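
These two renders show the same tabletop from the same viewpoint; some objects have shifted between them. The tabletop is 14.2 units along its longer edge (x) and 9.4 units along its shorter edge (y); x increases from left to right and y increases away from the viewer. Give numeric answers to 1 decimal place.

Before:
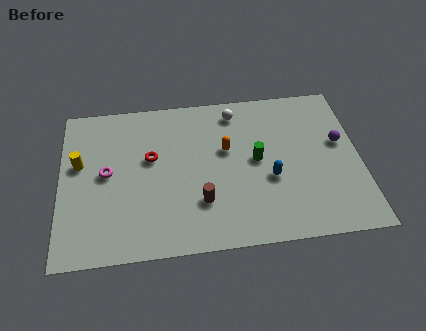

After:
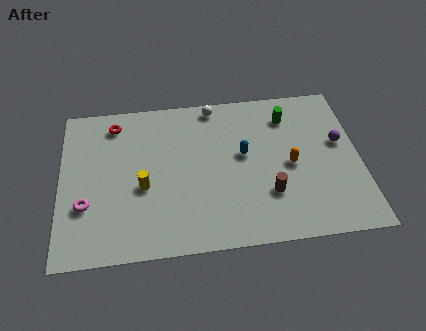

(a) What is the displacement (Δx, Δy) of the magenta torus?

(-1.0, -1.8)

The magenta torus was at about (2.2, 4.9) and moved to about (1.2, 3.1).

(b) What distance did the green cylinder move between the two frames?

3.0

The green cylinder moved from about (9.3, 4.9) to (10.9, 7.4), a distance of √(1.6² + 2.5²) ≈ 3.0.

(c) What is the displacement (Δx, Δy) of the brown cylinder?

(3.2, 0.1)

From the two frames, the brown cylinder sits at roughly (6.6, 2.7) before and (9.8, 2.8) after.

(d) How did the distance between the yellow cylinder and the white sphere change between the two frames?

-2.1

They were about 7.9 units apart before and 5.8 after — 2.1 units closer together.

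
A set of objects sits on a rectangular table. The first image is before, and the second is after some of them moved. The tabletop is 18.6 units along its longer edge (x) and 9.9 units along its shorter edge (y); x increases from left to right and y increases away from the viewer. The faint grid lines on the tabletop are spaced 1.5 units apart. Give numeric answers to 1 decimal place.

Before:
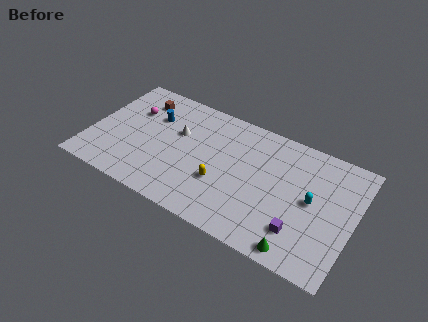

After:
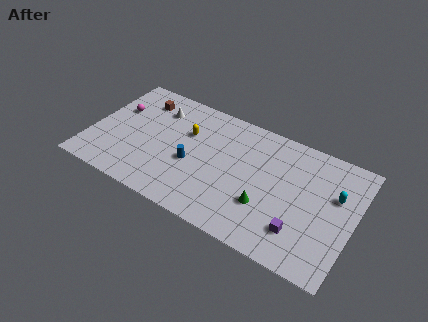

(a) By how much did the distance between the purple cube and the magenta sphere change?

+1.0

They were about 13.3 units apart before and 14.3 after — 1.0 units further apart.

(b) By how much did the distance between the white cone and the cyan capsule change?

+3.2

They were about 9.8 units apart before and 13.0 after — 3.2 units further apart.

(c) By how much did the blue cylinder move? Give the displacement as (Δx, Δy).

(3.2, -2.7)

From the two frames, the blue cylinder sits at roughly (4.1, 6.8) before and (7.3, 4.1) after.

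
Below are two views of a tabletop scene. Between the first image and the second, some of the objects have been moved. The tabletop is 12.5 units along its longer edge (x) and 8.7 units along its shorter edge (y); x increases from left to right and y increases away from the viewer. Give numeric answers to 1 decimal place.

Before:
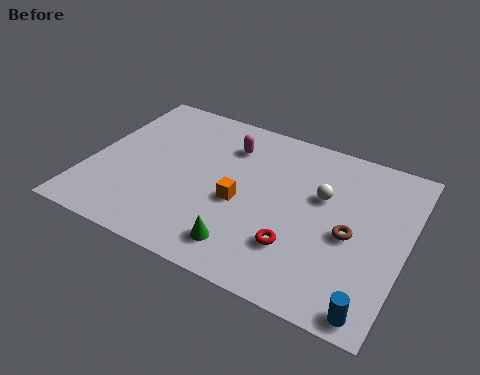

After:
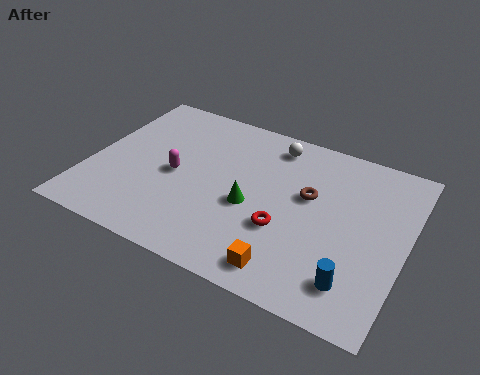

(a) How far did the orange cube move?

3.3

The orange cube moved from about (6.1, 3.7) to (8.3, 1.2), a distance of √(2.2² + 2.5²) ≈ 3.3.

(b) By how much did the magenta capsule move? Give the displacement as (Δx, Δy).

(-1.8, -2.5)

From the two frames, the magenta capsule sits at roughly (5.2, 6.6) before and (3.4, 4.1) after.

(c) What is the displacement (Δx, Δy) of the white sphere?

(-2.2, 2.0)

From the two frames, the white sphere sits at roughly (9.1, 5.4) before and (6.9, 7.4) after.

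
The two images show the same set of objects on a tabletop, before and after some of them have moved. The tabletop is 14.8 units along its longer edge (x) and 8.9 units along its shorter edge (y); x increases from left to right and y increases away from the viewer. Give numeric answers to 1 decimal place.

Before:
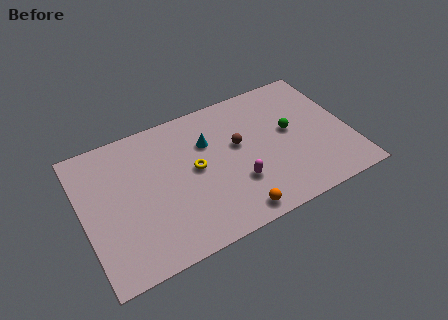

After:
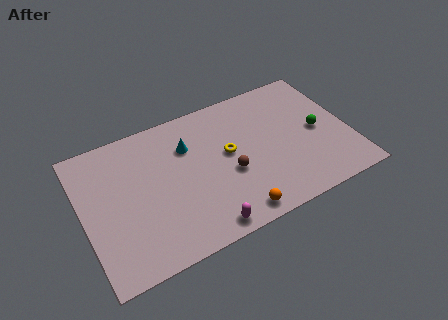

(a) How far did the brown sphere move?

1.7

The brown sphere was near (8.7, 5.2) before and (8.0, 3.6) after, so it travelled √(0.7² + 1.6²) ≈ 1.7 units.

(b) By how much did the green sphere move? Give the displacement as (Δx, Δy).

(1.5, -0.6)

From the two frames, the green sphere sits at roughly (11.6, 4.9) before and (13.1, 4.3) after.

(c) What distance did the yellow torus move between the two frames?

1.9

The yellow torus was near (6.2, 4.7) before and (8.1, 4.9) after, so it travelled √(1.9² + 0.2²) ≈ 1.9 units.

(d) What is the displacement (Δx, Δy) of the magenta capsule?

(-2.1, -1.9)

The magenta capsule was at about (8.3, 2.8) and moved to about (6.2, 0.9).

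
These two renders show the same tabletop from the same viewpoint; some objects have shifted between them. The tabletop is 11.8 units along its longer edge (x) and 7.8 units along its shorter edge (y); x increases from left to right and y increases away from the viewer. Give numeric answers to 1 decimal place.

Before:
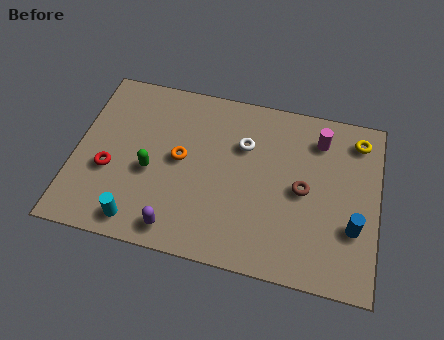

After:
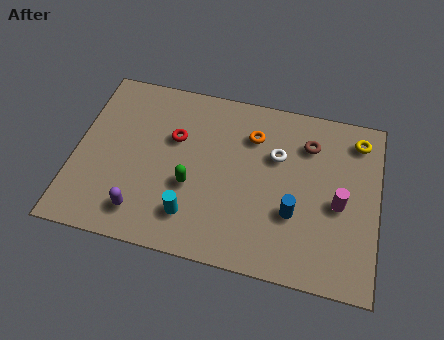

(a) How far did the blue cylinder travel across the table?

2.3

From (10.9, 2.6) to (8.6, 2.7), the blue cylinder covered √(2.3² + 0.1²) ≈ 2.3 units.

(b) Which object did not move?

the yellow torus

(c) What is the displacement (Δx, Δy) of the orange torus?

(2.7, 1.7)

From the two frames, the orange torus sits at roughly (4.1, 4.1) before and (6.8, 5.8) after.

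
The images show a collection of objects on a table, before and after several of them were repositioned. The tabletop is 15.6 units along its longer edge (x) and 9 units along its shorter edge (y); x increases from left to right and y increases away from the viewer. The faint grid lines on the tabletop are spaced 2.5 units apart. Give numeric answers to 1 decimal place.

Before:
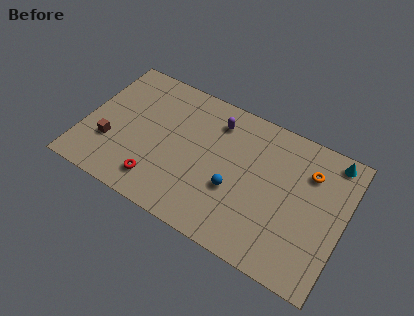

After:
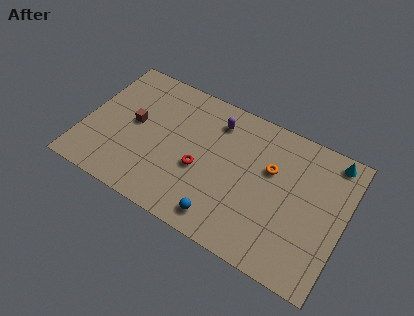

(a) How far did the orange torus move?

2.4

From (13.3, 6.6) to (11.1, 5.7), the orange torus covered √(2.2² + 0.9²) ≈ 2.4 units.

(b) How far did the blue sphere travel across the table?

2.1

The blue sphere was near (9.2, 3.4) before and (8.8, 1.3) after, so it travelled √(0.4² + 2.1²) ≈ 2.1 units.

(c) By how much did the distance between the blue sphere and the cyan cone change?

+1.8

Before: roughly 7.0 units apart; after: 8.8. That's 1.8 units further apart.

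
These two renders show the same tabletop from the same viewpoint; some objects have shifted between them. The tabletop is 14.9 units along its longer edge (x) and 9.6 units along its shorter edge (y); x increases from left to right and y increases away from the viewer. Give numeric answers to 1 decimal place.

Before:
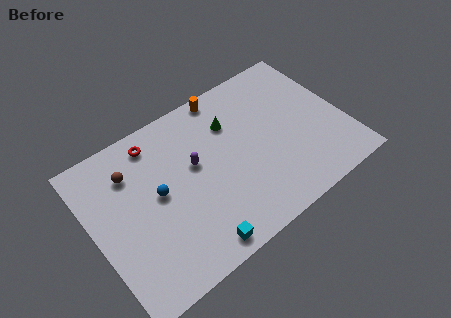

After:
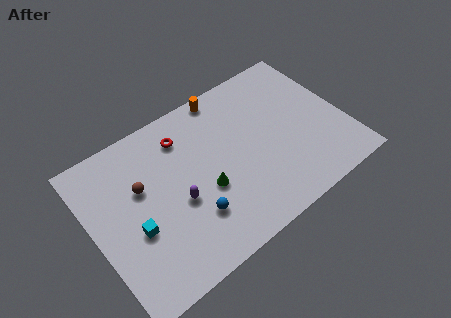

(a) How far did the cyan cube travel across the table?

4.1

The cyan cube was near (5.2, 1.0) before and (2.2, 3.8) after, so it travelled √(3.0² + 2.8²) ≈ 4.1 units.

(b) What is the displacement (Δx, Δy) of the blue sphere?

(1.6, -2.4)

From the two frames, the blue sphere sits at roughly (3.8, 5.1) before and (5.4, 2.7) after.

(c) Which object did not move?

the orange cylinder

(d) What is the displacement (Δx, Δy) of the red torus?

(1.6, -0.6)

The red torus was at about (4.2, 8.2) and moved to about (5.8, 7.6).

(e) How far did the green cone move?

3.8

From (8.6, 6.9) to (6.4, 3.8), the green cone covered √(2.2² + 3.1²) ≈ 3.8 units.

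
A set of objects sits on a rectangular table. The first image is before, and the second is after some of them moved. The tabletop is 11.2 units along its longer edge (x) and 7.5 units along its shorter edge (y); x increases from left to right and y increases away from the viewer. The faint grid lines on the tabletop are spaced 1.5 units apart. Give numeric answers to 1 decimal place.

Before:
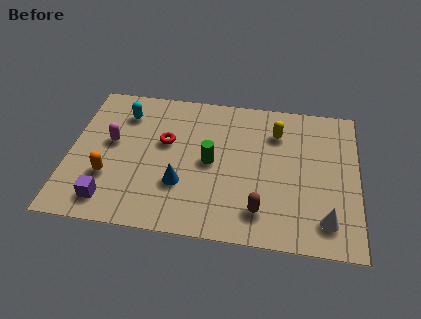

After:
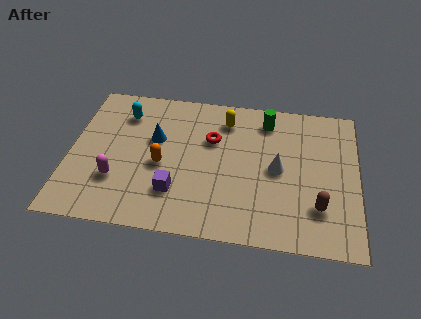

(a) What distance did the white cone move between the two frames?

3.0

The white cone was near (10.0, 1.4) before and (8.1, 3.7) after, so it travelled √(1.9² + 2.3²) ≈ 3.0 units.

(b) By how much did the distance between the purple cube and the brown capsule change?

-0.3

Before: roughly 5.8 units apart; after: 5.5. That's 0.3 units closer together.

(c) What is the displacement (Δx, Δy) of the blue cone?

(-1.1, 2.2)

The blue cone started near (4.4, 2.4) and ended near (3.3, 4.6).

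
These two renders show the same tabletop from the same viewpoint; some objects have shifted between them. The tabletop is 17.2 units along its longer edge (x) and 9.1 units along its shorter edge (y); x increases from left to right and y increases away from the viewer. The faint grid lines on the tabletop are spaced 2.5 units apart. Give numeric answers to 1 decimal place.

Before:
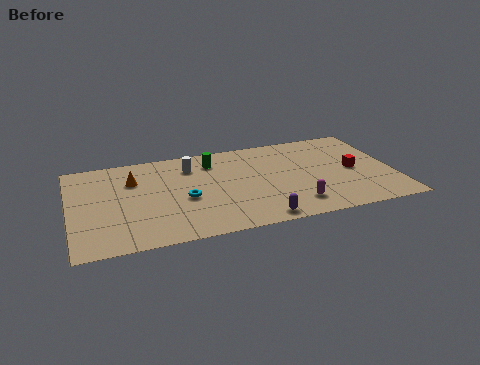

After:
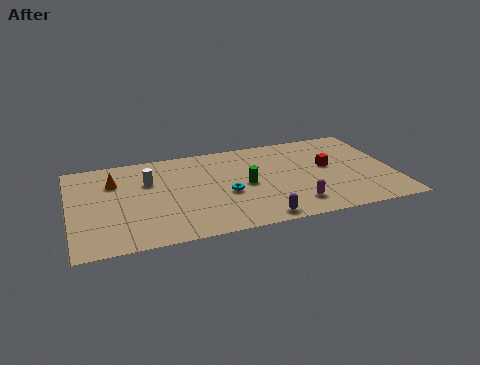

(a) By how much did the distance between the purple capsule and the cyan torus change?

-1.5

They were about 4.8 units apart before and 3.3 after — 1.5 units closer together.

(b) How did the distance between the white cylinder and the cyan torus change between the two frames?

+1.5

They were about 3.1 units apart before and 4.6 after — 1.5 units further apart.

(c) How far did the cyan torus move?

2.2

From (6.0, 3.9) to (8.2, 3.8), the cyan torus covered √(2.2² + 0.1²) ≈ 2.2 units.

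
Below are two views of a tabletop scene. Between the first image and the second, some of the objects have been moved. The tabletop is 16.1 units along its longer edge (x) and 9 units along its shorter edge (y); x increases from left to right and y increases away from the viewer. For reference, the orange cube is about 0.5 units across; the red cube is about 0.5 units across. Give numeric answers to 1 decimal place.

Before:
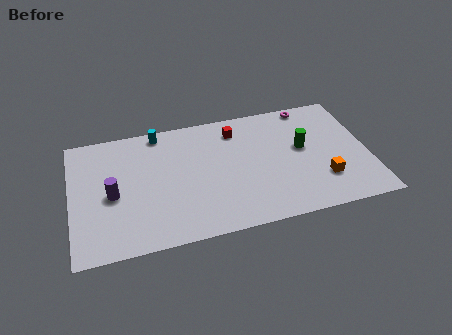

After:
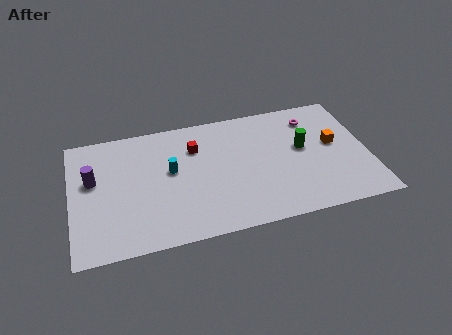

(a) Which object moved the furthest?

the cyan cylinder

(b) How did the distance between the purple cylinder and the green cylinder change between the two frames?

+1.0

Before: roughly 10.4 units apart; after: 11.4. That's 1.0 units further apart.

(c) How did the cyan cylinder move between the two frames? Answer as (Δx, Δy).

(0.5, -3.0)

The cyan cylinder started near (4.9, 8.1) and ended near (5.4, 5.1).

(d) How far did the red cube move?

2.4

The red cube was near (9.1, 7.3) before and (6.8, 6.5) after, so it travelled √(2.3² + 0.8²) ≈ 2.4 units.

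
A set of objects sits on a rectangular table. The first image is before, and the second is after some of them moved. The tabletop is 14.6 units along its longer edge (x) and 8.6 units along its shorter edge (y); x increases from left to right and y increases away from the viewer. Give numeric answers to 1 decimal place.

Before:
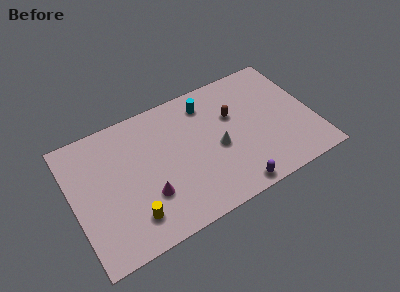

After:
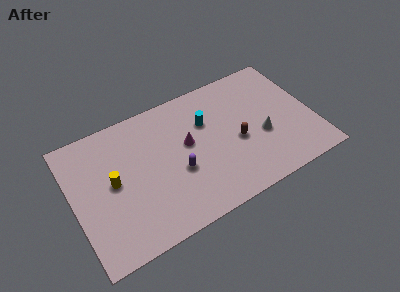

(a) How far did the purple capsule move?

4.0

The purple capsule moved from about (9.2, 0.8) to (6.2, 3.4), a distance of √(3.0² + 2.6²) ≈ 4.0.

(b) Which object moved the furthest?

the purple capsule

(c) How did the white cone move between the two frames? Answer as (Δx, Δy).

(2.7, -0.4)

The white cone started near (8.7, 3.8) and ended near (11.4, 3.4).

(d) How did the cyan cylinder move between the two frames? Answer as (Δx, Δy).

(-0.2, -1.2)

From the two frames, the cyan cylinder sits at roughly (8.5, 7.0) before and (8.3, 5.8) after.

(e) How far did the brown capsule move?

1.8

The brown capsule moved from about (9.9, 5.5) to (9.9, 3.7), a distance of √(0.0² + 1.8²) ≈ 1.8.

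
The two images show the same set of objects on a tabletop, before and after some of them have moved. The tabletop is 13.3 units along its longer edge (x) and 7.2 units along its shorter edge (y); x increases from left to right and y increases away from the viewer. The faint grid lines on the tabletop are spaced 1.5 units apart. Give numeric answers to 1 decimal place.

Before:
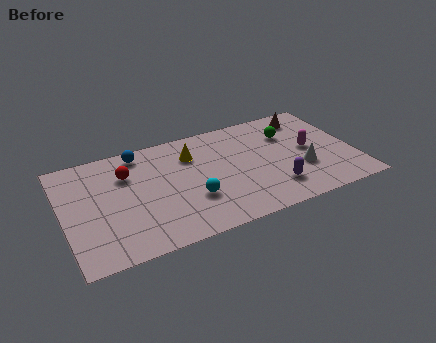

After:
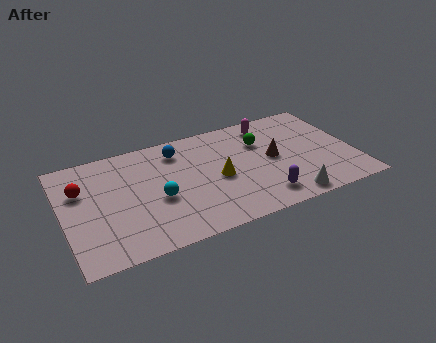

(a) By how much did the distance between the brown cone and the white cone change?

-0.7

They were about 3.6 units apart before and 2.9 after — 0.7 units closer together.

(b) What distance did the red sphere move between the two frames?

2.1

From (3.0, 5.1) to (0.9, 4.8), the red sphere covered √(2.1² + 0.3²) ≈ 2.1 units.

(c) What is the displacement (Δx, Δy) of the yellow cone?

(1.0, -2.0)

The yellow cone was at about (6.0, 5.3) and moved to about (7.0, 3.3).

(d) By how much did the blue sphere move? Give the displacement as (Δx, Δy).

(1.7, -0.5)

The blue sphere was at about (3.7, 6.3) and moved to about (5.4, 5.8).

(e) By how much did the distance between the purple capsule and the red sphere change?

+1.4

Before: roughly 7.2 units apart; after: 8.6. That's 1.4 units further apart.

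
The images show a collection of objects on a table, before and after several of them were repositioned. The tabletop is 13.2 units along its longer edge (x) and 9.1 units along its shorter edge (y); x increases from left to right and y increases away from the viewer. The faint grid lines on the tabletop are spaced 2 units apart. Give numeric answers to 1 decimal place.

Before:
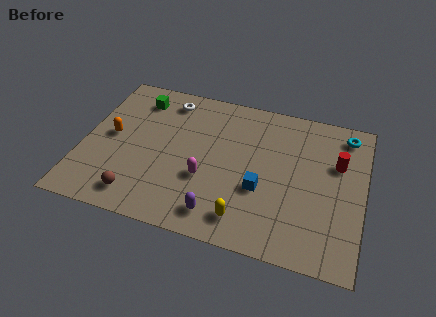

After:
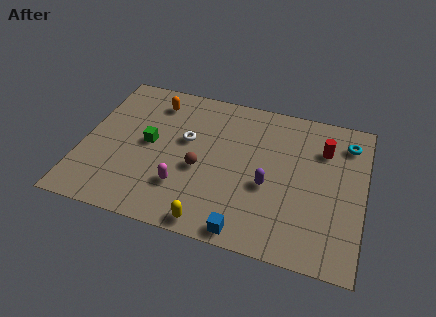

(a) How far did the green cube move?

2.8

The green cube was near (2.3, 7.4) before and (3.1, 4.7) after, so it travelled √(0.8² + 2.7²) ≈ 2.8 units.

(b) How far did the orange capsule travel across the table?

3.2

The orange capsule moved from about (1.3, 4.7) to (3.1, 7.4), a distance of √(1.8² + 2.7²) ≈ 3.2.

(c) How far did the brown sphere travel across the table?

3.6

From (2.9, 1.4) to (5.6, 3.8), the brown sphere covered √(2.7² + 2.4²) ≈ 3.6 units.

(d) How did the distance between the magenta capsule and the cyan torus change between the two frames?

+1.1

They were about 7.7 units apart before and 8.8 after — 1.1 units further apart.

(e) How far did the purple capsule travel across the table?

3.1

The purple capsule moved from about (6.7, 1.4) to (8.8, 3.7), a distance of √(2.1² + 2.3²) ≈ 3.1.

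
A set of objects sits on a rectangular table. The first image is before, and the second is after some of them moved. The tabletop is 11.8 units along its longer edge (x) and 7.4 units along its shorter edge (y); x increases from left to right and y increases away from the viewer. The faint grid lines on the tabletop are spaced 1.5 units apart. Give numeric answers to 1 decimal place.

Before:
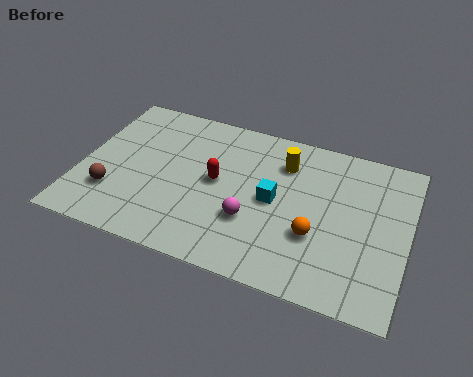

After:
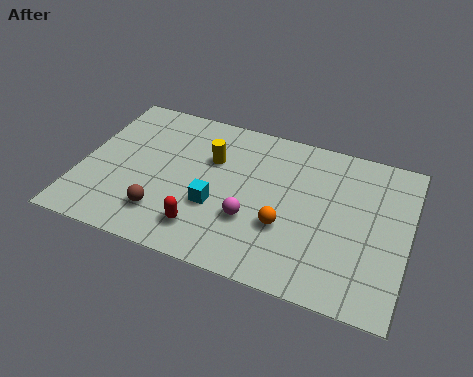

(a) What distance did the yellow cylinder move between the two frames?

2.7

From (7.2, 5.6) to (4.6, 4.9), the yellow cylinder covered √(2.6² + 0.7²) ≈ 2.7 units.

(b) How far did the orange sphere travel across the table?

1.1

The orange sphere moved from about (8.6, 2.6) to (7.5, 2.6), a distance of √(1.1² + 0.0²) ≈ 1.1.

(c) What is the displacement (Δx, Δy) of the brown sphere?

(1.9, -0.4)

The brown sphere started near (1.3, 2.1) and ended near (3.2, 1.7).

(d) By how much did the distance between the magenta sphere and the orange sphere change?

-1.1

Before: roughly 2.3 units apart; after: 1.2. That's 1.1 units closer together.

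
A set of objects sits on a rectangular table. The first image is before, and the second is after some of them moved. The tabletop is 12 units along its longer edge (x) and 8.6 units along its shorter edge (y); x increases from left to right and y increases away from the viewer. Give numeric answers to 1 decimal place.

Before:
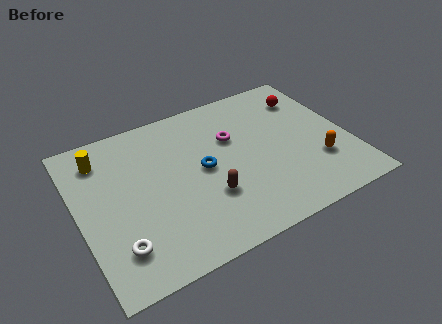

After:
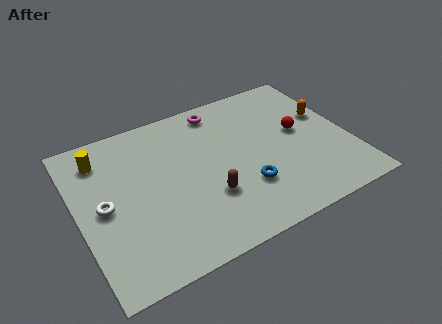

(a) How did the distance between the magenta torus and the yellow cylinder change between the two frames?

-0.4

The distance was about 5.8 in the first image and 5.4 in the second, so they moved 0.4 units closer together.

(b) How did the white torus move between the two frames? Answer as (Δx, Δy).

(-0.3, 2.3)

The white torus started near (1.4, 1.9) and ended near (1.1, 4.2).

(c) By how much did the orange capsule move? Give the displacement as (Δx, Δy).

(0.8, 2.6)

The orange capsule was at about (10.4, 2.6) and moved to about (11.2, 5.2).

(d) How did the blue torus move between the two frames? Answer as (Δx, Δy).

(1.6, -1.8)

From the two frames, the blue torus sits at roughly (5.5, 4.4) before and (7.1, 2.6) after.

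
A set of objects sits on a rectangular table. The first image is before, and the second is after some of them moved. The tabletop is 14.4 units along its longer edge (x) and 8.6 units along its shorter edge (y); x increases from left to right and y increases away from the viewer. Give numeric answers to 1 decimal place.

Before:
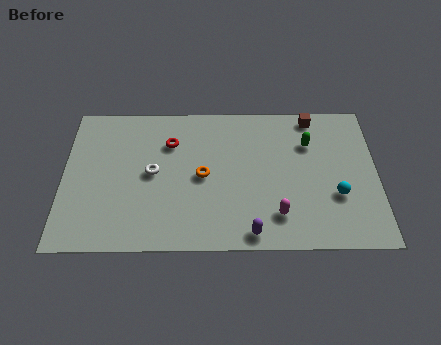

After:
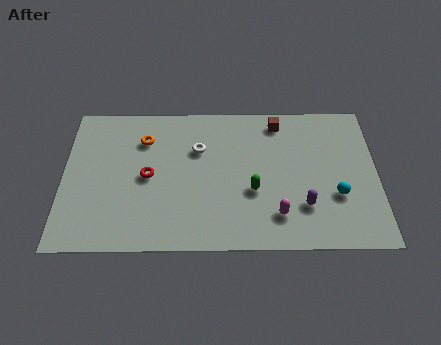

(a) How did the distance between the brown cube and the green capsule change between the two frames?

+2.7

Before: roughly 1.6 units apart; after: 4.3. That's 2.7 units further apart.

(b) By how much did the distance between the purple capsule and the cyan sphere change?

-2.8

The distance was about 4.4 in the first image and 1.6 in the second, so they moved 2.8 units closer together.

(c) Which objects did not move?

the cyan sphere and the magenta capsule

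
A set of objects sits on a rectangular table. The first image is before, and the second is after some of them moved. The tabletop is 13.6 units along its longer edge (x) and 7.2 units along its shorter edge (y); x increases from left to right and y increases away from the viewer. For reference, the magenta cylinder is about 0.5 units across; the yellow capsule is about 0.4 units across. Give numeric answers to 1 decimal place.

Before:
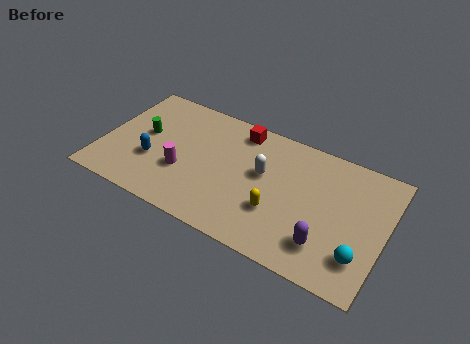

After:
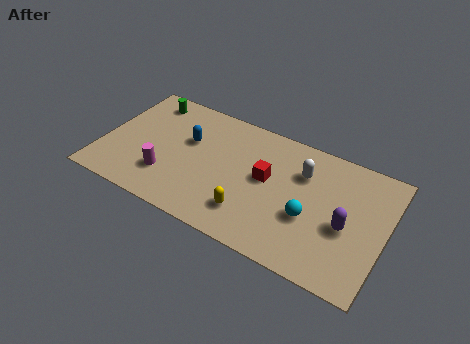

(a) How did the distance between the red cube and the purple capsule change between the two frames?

-2.5

They were about 6.5 units apart before and 4.0 after — 2.5 units closer together.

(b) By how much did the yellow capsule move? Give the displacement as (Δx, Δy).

(-1.2, -0.7)

From the two frames, the yellow capsule sits at roughly (8.6, 2.4) before and (7.4, 1.7) after.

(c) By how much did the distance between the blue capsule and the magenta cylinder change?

+1.1

They were about 1.5 units apart before and 2.6 after — 1.1 units further apart.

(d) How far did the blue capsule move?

2.4

From (2.5, 2.6) to (4.0, 4.5), the blue capsule covered √(1.5² + 1.9²) ≈ 2.4 units.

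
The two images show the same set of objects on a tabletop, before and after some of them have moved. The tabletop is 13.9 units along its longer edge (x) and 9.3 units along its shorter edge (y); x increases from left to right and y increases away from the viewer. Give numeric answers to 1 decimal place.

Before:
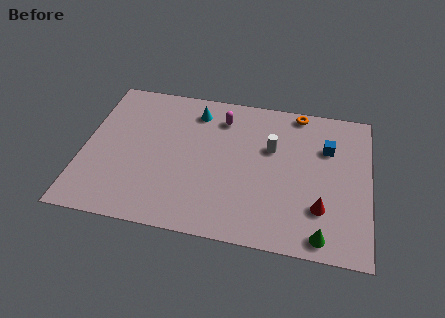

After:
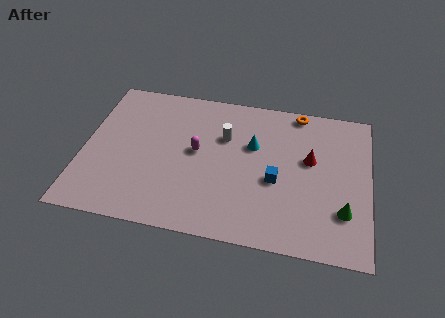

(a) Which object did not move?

the orange torus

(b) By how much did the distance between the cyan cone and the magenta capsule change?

+1.5

Before: roughly 1.3 units apart; after: 2.8. That's 1.5 units further apart.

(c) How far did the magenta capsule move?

2.6

The magenta capsule was near (6.6, 7.4) before and (5.5, 5.0) after, so it travelled √(1.1² + 2.4²) ≈ 2.6 units.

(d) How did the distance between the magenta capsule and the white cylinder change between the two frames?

-1.1

Before: roughly 2.9 units apart; after: 1.8. That's 1.1 units closer together.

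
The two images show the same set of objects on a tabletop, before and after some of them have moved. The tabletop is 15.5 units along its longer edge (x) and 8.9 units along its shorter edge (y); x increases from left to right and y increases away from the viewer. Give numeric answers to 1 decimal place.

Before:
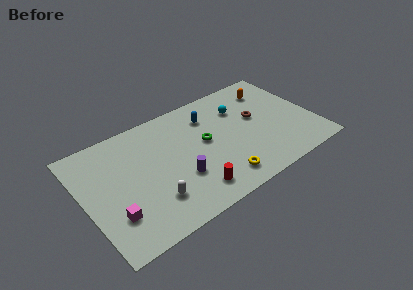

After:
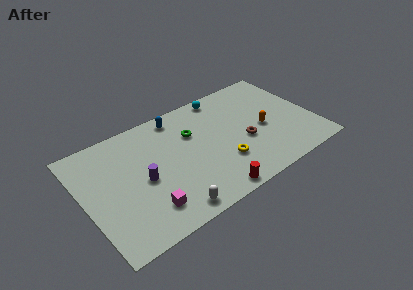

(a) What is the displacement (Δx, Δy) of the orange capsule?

(-1.1, -3.0)

The orange capsule started near (13.2, 7.0) and ended near (12.1, 4.0).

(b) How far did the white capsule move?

1.6

The white capsule was near (4.2, 2.3) before and (5.1, 1.0) after, so it travelled √(0.9² + 1.3²) ≈ 1.6 units.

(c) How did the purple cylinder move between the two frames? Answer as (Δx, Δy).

(-2.3, 1.1)

The purple cylinder was at about (6.1, 3.0) and moved to about (3.8, 4.1).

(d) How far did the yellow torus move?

1.3

The yellow torus was near (8.6, 1.5) before and (9.0, 2.7) after, so it travelled √(0.4² + 1.2²) ≈ 1.3 units.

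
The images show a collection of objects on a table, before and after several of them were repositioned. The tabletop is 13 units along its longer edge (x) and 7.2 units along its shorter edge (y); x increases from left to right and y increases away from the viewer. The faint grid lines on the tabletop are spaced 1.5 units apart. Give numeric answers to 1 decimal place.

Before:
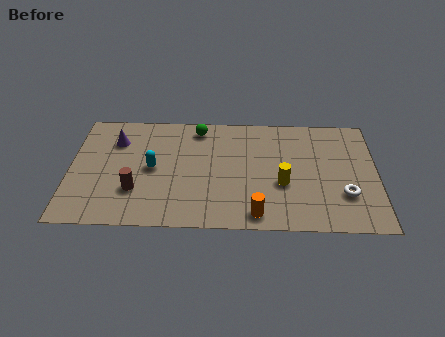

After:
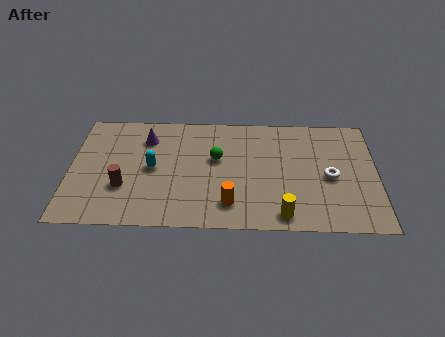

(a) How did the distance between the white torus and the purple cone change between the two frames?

-2.1

Before: roughly 10.2 units apart; after: 8.1. That's 2.1 units closer together.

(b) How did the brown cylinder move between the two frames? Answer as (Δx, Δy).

(-0.5, 0.2)

From the two frames, the brown cylinder sits at roughly (2.8, 2.2) before and (2.3, 2.4) after.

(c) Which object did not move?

the cyan capsule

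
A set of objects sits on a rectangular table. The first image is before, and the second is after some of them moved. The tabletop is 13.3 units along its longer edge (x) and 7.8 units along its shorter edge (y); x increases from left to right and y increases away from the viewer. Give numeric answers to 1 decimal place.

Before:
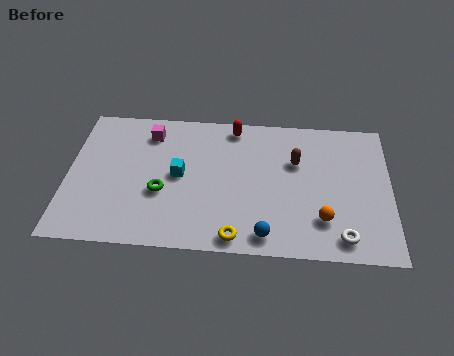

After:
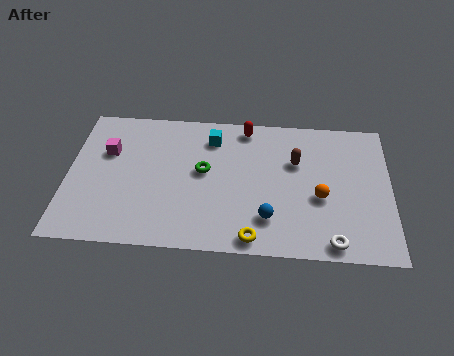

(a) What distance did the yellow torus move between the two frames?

0.7

The yellow torus moved from about (7.0, 0.8) to (7.7, 0.8), a distance of √(0.7² + 0.0²) ≈ 0.7.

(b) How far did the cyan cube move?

2.6

From (4.6, 4.0) to (5.9, 6.2), the cyan cube covered √(1.3² + 2.2²) ≈ 2.6 units.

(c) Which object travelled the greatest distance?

the cyan cube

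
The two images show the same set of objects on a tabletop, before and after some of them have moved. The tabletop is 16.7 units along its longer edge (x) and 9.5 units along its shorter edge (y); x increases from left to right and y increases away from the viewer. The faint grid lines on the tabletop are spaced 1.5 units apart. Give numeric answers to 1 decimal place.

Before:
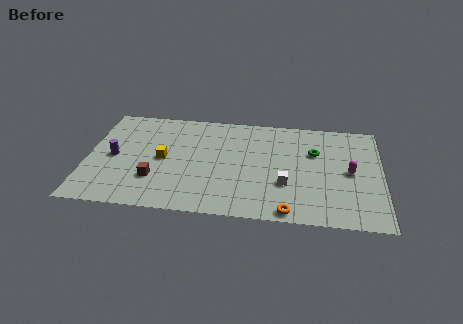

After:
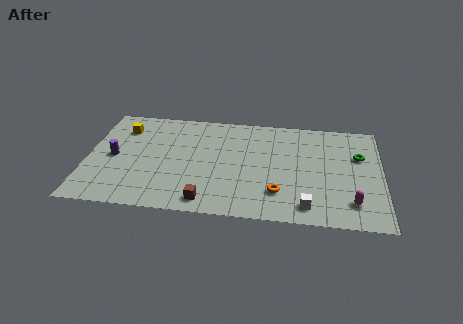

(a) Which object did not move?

the purple cylinder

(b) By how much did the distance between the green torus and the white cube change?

+2.1

Before: roughly 3.5 units apart; after: 5.6. That's 2.1 units further apart.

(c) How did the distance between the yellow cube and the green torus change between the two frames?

+4.8

Before: roughly 8.7 units apart; after: 13.5. That's 4.8 units further apart.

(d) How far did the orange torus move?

1.7

The orange torus was near (11.5, 0.8) before and (10.9, 2.4) after, so it travelled √(0.6² + 1.6²) ≈ 1.7 units.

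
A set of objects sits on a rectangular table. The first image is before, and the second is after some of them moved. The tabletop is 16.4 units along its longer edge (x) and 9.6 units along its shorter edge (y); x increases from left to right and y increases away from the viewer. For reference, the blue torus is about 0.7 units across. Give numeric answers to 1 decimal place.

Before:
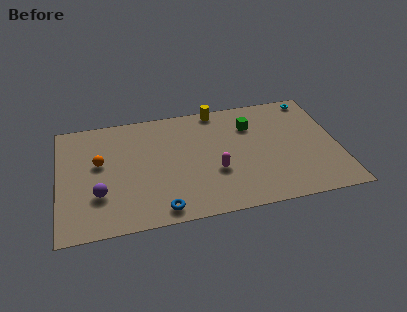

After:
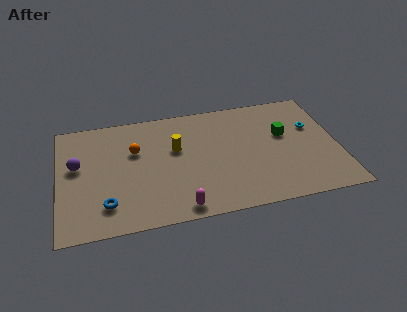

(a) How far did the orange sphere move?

2.2

The orange sphere was near (2.4, 5.6) before and (4.5, 6.2) after, so it travelled √(2.1² + 0.6²) ≈ 2.2 units.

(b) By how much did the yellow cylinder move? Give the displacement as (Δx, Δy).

(-2.6, -2.9)

The yellow cylinder was at about (9.5, 8.8) and moved to about (6.9, 5.9).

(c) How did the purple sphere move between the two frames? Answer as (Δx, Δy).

(-1.2, 2.6)

The purple sphere started near (2.3, 3.0) and ended near (1.1, 5.6).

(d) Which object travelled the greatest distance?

the yellow cylinder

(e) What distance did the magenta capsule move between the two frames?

3.3

From (9.1, 3.5) to (6.9, 1.0), the magenta capsule covered √(2.2² + 2.5²) ≈ 3.3 units.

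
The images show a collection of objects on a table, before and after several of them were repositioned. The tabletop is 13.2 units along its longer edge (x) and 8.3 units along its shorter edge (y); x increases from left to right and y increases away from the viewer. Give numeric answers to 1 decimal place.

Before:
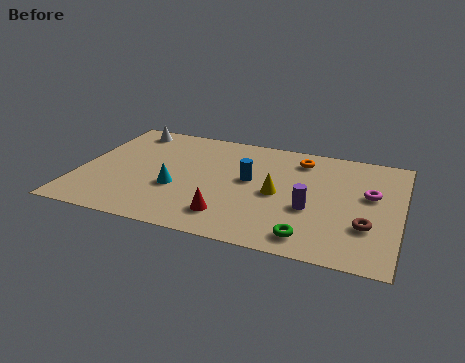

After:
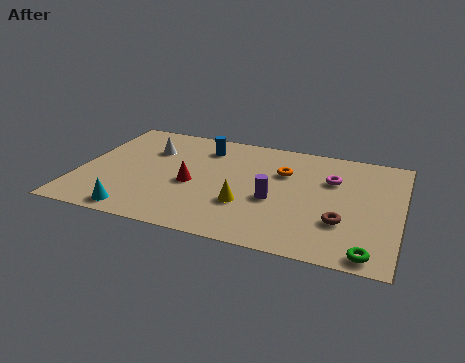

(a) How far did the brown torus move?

1.0

The brown torus was near (11.9, 2.6) before and (10.9, 2.6) after, so it travelled √(1.0² + 0.0²) ≈ 1.0 units.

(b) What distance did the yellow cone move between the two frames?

1.7

The yellow cone moved from about (8.2, 3.9) to (7.0, 2.7), a distance of √(1.2² + 1.2²) ≈ 1.7.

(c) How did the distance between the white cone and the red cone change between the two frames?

-4.3

The distance was about 7.3 in the first image and 3.0 in the second, so they moved 4.3 units closer together.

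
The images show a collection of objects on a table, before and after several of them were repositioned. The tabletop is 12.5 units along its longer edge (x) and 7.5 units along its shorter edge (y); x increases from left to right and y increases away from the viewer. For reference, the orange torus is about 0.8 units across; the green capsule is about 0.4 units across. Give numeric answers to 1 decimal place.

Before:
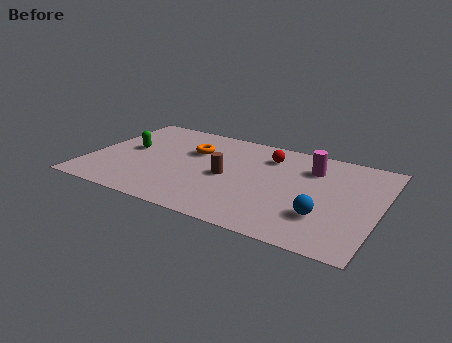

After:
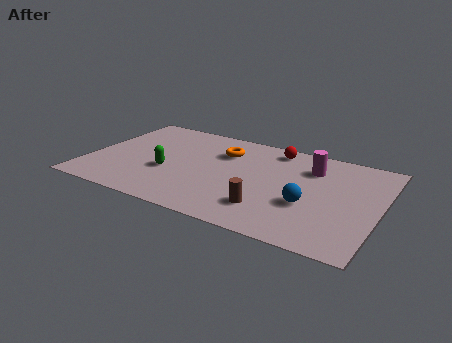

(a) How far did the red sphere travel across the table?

0.7

From (7.5, 5.8) to (7.7, 6.5), the red sphere covered √(0.2² + 0.7²) ≈ 0.7 units.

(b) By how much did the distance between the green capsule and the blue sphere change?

-2.8

They were about 8.9 units apart before and 6.1 after — 2.8 units closer together.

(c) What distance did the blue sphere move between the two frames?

0.9

The blue sphere moved from about (10.3, 2.2) to (9.6, 2.8), a distance of √(0.7² + 0.6²) ≈ 0.9.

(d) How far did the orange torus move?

1.4

From (4.3, 5.0) to (5.6, 5.4), the orange torus covered √(1.3² + 0.4²) ≈ 1.4 units.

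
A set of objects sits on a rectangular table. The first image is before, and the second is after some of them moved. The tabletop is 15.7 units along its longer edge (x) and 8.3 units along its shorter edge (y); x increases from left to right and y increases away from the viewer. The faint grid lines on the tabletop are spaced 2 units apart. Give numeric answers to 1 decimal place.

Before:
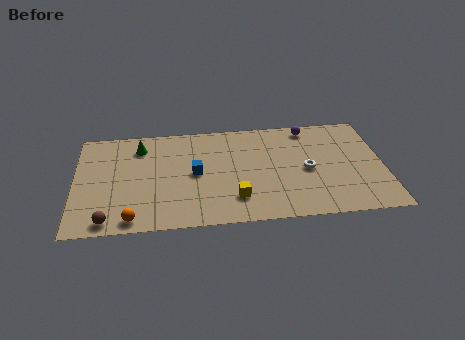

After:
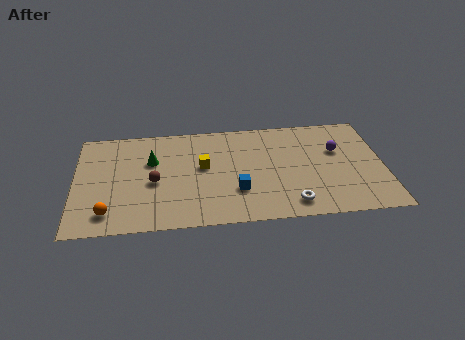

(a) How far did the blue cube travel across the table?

2.6

From (6.1, 4.2) to (8.2, 2.6), the blue cube covered √(2.1² + 1.6²) ≈ 2.6 units.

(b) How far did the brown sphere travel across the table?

3.6

The brown sphere moved from about (1.7, 0.9) to (4.0, 3.7), a distance of √(2.3² + 2.8²) ≈ 3.6.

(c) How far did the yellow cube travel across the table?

3.1

The yellow cube was near (8.1, 2.0) before and (6.5, 4.7) after, so it travelled √(1.6² + 2.7²) ≈ 3.1 units.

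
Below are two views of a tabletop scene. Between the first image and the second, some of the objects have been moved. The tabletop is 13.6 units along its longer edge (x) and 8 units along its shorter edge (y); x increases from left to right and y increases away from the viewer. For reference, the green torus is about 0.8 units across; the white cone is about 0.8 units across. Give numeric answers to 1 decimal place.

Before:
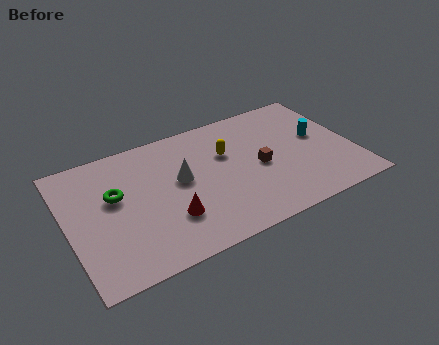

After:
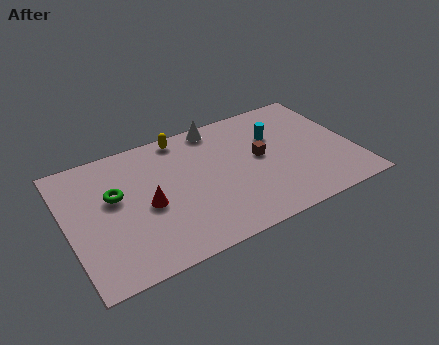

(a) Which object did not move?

the green torus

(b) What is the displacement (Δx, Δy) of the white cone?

(2.1, 2.7)

The white cone was at about (5.4, 4.5) and moved to about (7.5, 7.2).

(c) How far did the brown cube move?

0.6

The brown cube moved from about (9.1, 3.7) to (9.2, 4.3), a distance of √(0.1² + 0.6²) ≈ 0.6.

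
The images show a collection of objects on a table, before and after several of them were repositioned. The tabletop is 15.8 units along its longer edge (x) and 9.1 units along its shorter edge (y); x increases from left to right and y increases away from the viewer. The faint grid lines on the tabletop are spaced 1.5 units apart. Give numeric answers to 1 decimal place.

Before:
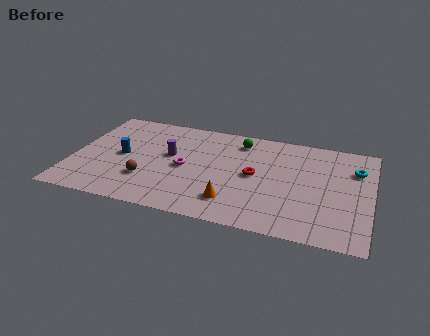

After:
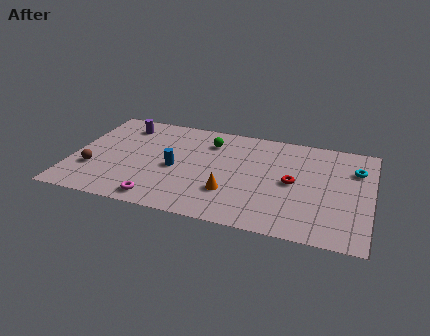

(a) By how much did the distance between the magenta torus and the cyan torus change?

+2.2

They were about 9.2 units apart before and 11.4 after — 2.2 units further apart.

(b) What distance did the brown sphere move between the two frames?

2.9

The brown sphere moved from about (4.1, 2.7) to (1.2, 2.9), a distance of √(2.9² + 0.2²) ≈ 2.9.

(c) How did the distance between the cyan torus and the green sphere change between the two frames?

+1.5

They were about 6.3 units apart before and 7.8 after — 1.5 units further apart.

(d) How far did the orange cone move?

0.7

The orange cone was near (8.7, 2.0) before and (8.5, 2.7) after, so it travelled √(0.2² + 0.7²) ≈ 0.7 units.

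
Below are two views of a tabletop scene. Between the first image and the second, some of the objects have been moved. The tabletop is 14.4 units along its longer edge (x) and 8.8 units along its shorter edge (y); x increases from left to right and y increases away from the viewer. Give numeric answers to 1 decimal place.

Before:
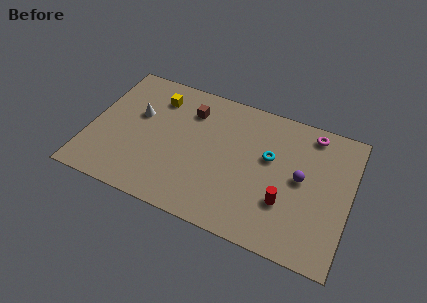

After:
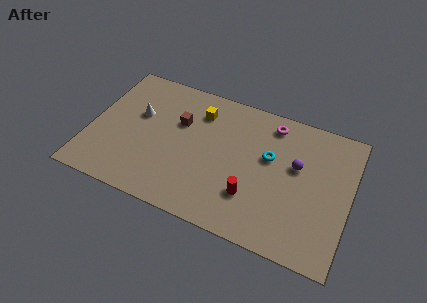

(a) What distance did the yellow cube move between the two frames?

2.4

From (3.4, 6.9) to (5.8, 6.8), the yellow cube covered √(2.4² + 0.1²) ≈ 2.4 units.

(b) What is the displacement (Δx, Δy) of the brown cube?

(-0.5, -1.0)

The brown cube started near (5.3, 6.7) and ended near (4.8, 5.7).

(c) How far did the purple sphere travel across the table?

0.8

From (11.7, 4.6) to (11.4, 5.3), the purple sphere covered √(0.3² + 0.7²) ≈ 0.8 units.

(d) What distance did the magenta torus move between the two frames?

2.2

The magenta torus moved from about (12.0, 7.7) to (9.8, 7.5), a distance of √(2.2² + 0.2²) ≈ 2.2.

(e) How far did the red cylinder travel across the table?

1.8

The red cylinder moved from about (11.0, 2.8) to (9.2, 2.5), a distance of √(1.8² + 0.3²) ≈ 1.8.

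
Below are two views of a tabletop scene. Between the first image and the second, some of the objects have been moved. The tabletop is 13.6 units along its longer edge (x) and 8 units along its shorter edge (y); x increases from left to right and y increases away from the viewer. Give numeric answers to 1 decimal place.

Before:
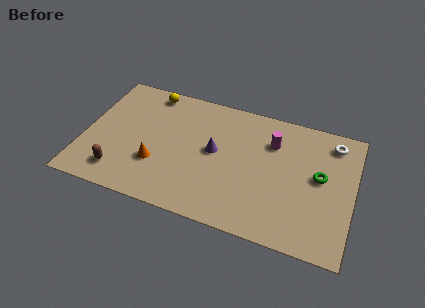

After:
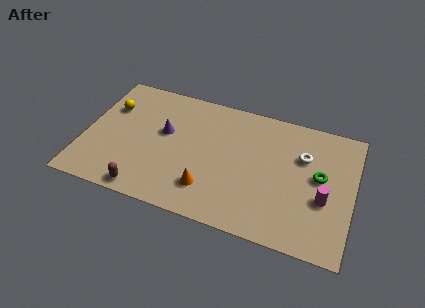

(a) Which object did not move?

the green torus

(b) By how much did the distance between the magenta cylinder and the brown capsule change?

+0.5

Before: roughly 8.6 units apart; after: 9.1. That's 0.5 units further apart.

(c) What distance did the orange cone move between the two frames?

2.8

From (3.8, 2.6) to (6.5, 1.9), the orange cone covered √(2.7² + 0.7²) ≈ 2.8 units.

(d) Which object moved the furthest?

the magenta cylinder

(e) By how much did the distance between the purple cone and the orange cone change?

+0.5

The distance was about 3.3 in the first image and 3.8 in the second, so they moved 0.5 units further apart.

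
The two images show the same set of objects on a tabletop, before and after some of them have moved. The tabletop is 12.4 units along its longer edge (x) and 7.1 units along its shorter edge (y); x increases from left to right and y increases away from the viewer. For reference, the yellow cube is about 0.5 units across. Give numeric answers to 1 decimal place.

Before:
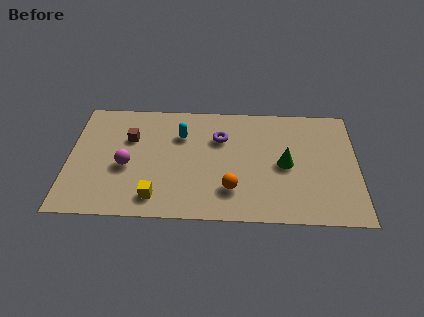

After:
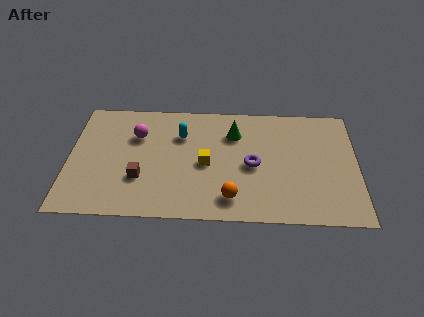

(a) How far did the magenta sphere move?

1.9

The magenta sphere moved from about (2.5, 3.0) to (2.9, 4.9), a distance of √(0.4² + 1.9²) ≈ 1.9.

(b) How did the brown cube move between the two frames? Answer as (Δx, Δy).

(0.5, -2.4)

The brown cube started near (2.6, 4.7) and ended near (3.1, 2.3).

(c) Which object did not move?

the cyan capsule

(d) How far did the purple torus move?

2.1

The purple torus moved from about (6.5, 4.9) to (7.9, 3.3), a distance of √(1.4² + 1.6²) ≈ 2.1.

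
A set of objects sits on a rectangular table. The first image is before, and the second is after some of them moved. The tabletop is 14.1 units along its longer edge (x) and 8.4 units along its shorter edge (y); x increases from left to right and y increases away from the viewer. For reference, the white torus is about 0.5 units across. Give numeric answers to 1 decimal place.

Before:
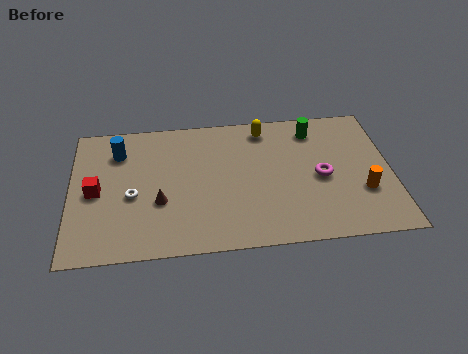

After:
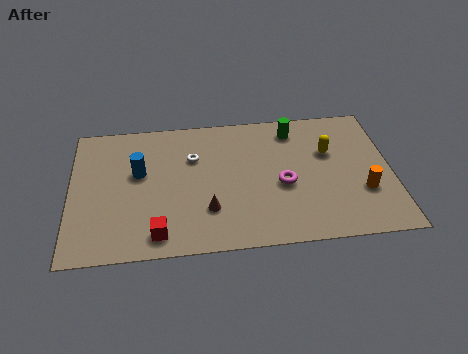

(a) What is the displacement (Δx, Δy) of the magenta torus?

(-1.7, -0.3)

From the two frames, the magenta torus sits at roughly (11.0, 3.9) before and (9.3, 3.6) after.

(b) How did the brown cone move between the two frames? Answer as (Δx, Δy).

(2.1, -0.7)

The brown cone was at about (3.9, 3.1) and moved to about (6.0, 2.4).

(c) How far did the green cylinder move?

0.9

The green cylinder moved from about (10.8, 6.9) to (9.9, 7.0), a distance of √(0.9² + 0.1²) ≈ 0.9.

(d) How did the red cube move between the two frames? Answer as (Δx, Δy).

(2.7, -2.8)

The red cube was at about (1.1, 4.0) and moved to about (3.8, 1.2).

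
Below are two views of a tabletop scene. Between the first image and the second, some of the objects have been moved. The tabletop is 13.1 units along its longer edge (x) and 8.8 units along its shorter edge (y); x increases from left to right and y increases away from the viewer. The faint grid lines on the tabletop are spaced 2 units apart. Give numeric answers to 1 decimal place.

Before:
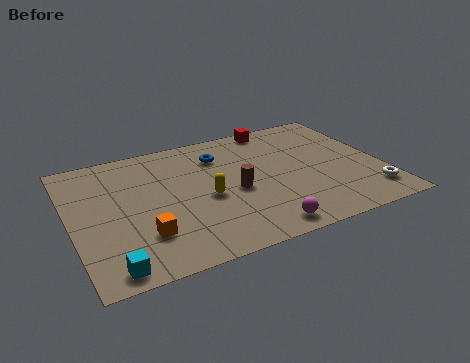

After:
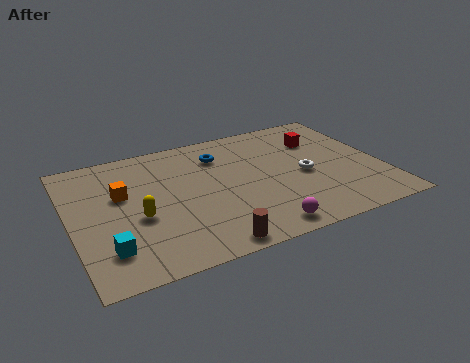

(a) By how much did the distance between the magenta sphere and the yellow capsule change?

+2.0

The distance was about 3.5 in the first image and 5.5 in the second, so they moved 2.0 units further apart.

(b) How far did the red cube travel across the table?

2.4

The red cube moved from about (9.1, 8.0) to (10.8, 6.3), a distance of √(1.7² + 1.7²) ≈ 2.4.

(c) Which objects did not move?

the magenta sphere and the blue torus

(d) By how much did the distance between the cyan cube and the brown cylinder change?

-2.1

The distance was about 6.3 in the first image and 4.2 in the second, so they moved 2.1 units closer together.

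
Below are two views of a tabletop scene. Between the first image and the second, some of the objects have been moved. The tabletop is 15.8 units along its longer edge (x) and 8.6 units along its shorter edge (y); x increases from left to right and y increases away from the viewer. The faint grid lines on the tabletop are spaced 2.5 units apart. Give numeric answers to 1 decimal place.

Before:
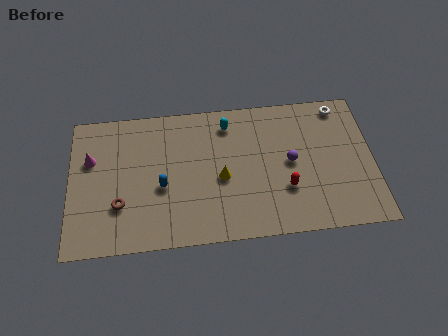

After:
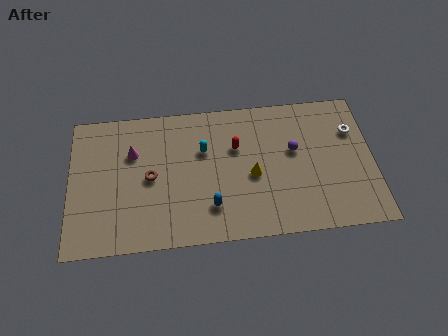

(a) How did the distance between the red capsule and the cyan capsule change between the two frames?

-3.5

They were about 5.2 units apart before and 1.7 after — 3.5 units closer together.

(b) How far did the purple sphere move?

0.7

The purple sphere was near (11.5, 4.4) before and (11.7, 5.1) after, so it travelled √(0.2² + 0.7²) ≈ 0.7 units.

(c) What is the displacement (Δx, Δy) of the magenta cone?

(2.2, 0.2)

From the two frames, the magenta cone sits at roughly (1.1, 5.6) before and (3.3, 5.8) after.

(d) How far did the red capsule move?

3.8

The red capsule was near (11.2, 2.8) before and (8.7, 5.6) after, so it travelled √(2.5² + 2.8²) ≈ 3.8 units.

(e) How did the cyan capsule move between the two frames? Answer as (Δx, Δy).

(-1.3, -1.5)

The cyan capsule started near (8.3, 7.1) and ended near (7.0, 5.6).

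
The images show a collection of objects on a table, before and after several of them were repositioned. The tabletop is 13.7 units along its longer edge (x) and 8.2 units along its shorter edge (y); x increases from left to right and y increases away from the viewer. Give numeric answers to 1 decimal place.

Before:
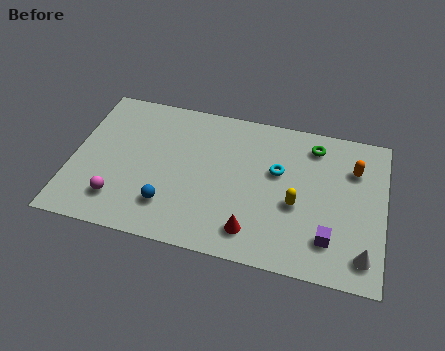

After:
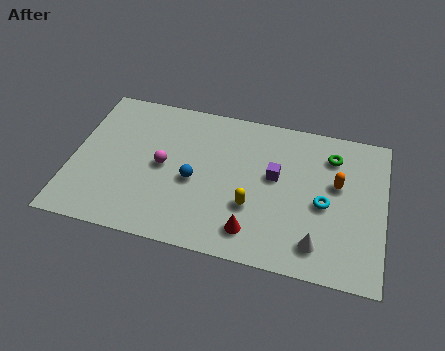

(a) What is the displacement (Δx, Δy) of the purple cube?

(-2.5, 2.8)

The purple cube was at about (11.4, 1.9) and moved to about (8.9, 4.7).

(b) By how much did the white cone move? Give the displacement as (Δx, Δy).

(-2.0, 0.1)

The white cone started near (12.9, 1.4) and ended near (10.9, 1.5).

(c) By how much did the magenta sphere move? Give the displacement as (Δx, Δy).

(1.8, 2.3)

The magenta sphere started near (2.2, 1.8) and ended near (4.0, 4.1).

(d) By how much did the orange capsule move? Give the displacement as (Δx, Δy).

(-0.7, -1.0)

The orange capsule started near (12.3, 5.9) and ended near (11.6, 4.9).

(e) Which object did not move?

the red cone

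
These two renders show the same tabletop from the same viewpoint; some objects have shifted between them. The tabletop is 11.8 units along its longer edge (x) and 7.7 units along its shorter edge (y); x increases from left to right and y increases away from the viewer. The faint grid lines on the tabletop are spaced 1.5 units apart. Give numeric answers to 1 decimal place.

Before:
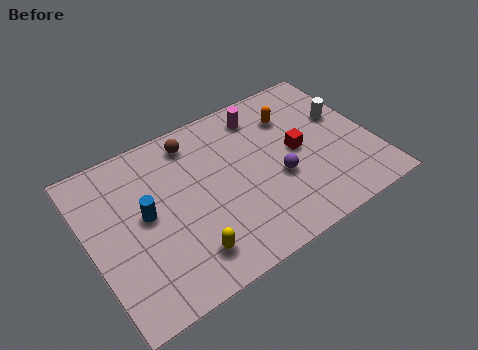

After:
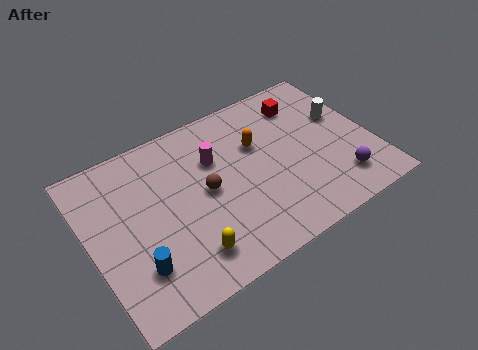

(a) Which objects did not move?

the white cylinder and the yellow capsule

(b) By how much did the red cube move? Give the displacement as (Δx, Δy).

(0.7, 2.2)

From the two frames, the red cube sits at roughly (8.7, 3.9) before and (9.4, 6.1) after.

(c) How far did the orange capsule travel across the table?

1.7

From (8.8, 5.7) to (7.2, 5.0), the orange capsule covered √(1.6² + 0.7²) ≈ 1.7 units.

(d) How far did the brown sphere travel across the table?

2.6

The brown sphere moved from about (4.7, 6.5) to (4.8, 3.9), a distance of √(0.1² + 2.6²) ≈ 2.6.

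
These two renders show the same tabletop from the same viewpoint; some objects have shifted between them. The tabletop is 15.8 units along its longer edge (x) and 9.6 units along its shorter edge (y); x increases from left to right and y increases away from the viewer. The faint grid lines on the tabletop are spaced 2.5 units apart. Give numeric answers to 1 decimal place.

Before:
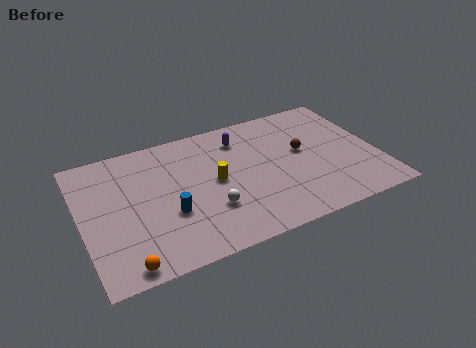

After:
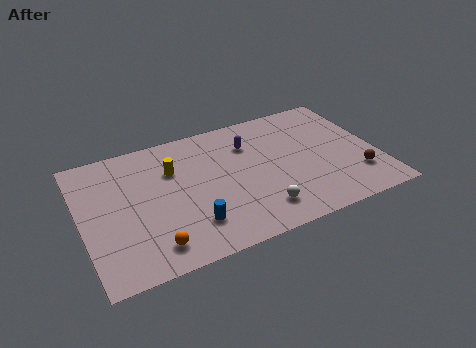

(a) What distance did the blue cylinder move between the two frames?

1.6

The blue cylinder moved from about (4.5, 3.5) to (5.5, 2.3), a distance of √(1.0² + 1.2²) ≈ 1.6.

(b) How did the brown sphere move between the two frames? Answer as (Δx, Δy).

(2.6, -2.9)

The brown sphere started near (11.9, 5.4) and ended near (14.5, 2.5).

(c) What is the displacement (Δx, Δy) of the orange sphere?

(1.5, 0.7)

The orange sphere was at about (1.9, 0.9) and moved to about (3.4, 1.6).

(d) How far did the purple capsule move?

0.7

From (8.8, 7.6) to (9.2, 7.0), the purple capsule covered √(0.4² + 0.6²) ≈ 0.7 units.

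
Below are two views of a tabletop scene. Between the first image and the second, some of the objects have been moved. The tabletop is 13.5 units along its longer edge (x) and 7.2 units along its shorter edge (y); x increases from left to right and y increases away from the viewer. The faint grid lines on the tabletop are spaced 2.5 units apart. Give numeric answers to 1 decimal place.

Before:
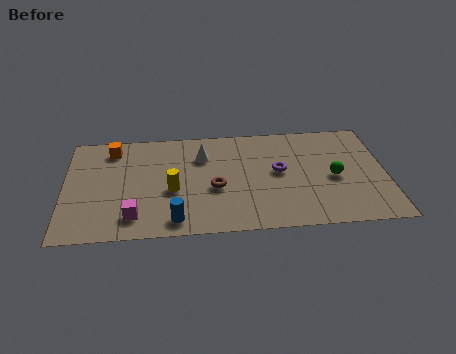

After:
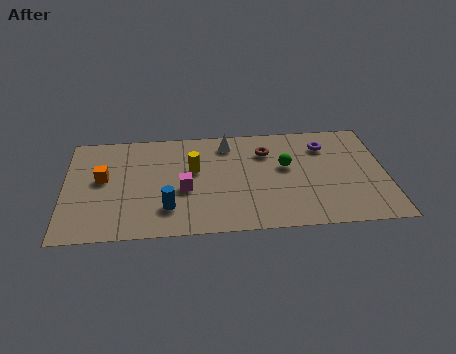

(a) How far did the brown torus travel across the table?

3.2

The brown torus moved from about (6.3, 3.0) to (8.5, 5.3), a distance of √(2.2² + 2.3²) ≈ 3.2.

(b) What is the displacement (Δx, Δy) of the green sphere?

(-2.0, 0.9)

The green sphere started near (11.3, 3.3) and ended near (9.3, 4.2).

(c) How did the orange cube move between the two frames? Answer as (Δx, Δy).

(-0.4, -2.0)

From the two frames, the orange cube sits at roughly (2.0, 6.0) before and (1.6, 4.0) after.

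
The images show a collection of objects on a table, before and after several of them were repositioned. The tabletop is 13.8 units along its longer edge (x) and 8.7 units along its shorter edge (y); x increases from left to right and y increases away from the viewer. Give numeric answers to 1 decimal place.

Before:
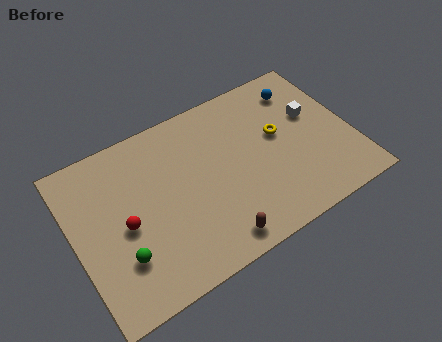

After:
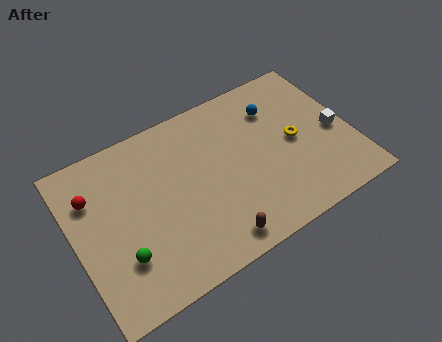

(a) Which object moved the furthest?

the red sphere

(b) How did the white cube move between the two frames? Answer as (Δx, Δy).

(0.9, -1.4)

The white cube started near (12.1, 5.3) and ended near (13.0, 3.9).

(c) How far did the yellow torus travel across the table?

1.0

The yellow torus moved from about (10.3, 5.0) to (11.0, 4.3), a distance of √(0.7² + 0.7²) ≈ 1.0.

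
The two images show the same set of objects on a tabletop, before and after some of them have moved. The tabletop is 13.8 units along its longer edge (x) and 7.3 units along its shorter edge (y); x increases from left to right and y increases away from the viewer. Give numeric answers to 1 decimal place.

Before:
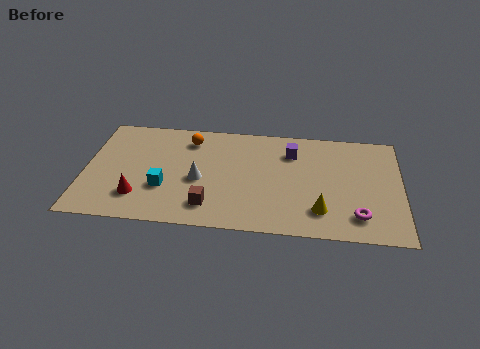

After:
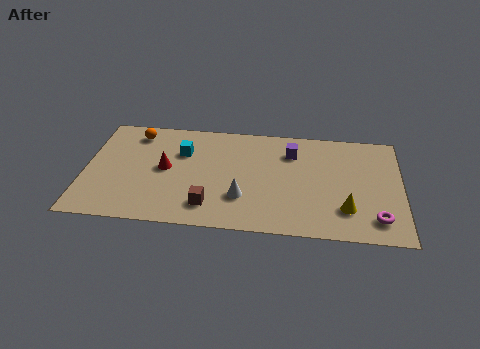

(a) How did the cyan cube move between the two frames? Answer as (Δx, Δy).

(0.7, 2.5)

From the two frames, the cyan cube sits at roughly (3.5, 2.5) before and (4.2, 5.0) after.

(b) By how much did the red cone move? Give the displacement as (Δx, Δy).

(1.1, 2.0)

The red cone was at about (2.4, 1.8) and moved to about (3.5, 3.8).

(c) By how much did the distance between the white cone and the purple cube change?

-0.7

The distance was about 4.6 in the first image and 3.9 in the second, so they moved 0.7 units closer together.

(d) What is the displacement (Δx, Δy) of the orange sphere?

(-2.4, 0.2)

The orange sphere started near (4.5, 5.9) and ended near (2.1, 6.1).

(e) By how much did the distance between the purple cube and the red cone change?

-1.8

Before: roughly 7.6 units apart; after: 5.8. That's 1.8 units closer together.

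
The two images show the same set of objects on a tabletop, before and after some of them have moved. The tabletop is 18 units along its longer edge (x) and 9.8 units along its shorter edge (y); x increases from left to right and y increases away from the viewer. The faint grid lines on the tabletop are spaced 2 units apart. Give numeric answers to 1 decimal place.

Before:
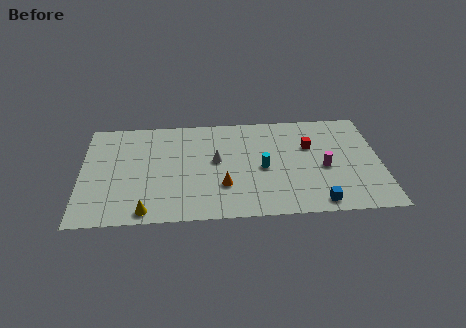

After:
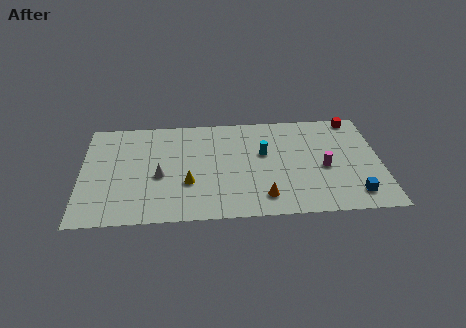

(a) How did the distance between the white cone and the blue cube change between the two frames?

+4.5

The distance was about 7.4 in the first image and 11.9 in the second, so they moved 4.5 units further apart.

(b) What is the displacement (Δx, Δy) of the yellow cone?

(2.5, 2.4)

The yellow cone was at about (3.9, 1.0) and moved to about (6.4, 3.4).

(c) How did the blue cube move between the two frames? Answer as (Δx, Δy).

(2.2, 0.6)

From the two frames, the blue cube sits at roughly (14.1, 1.1) before and (16.3, 1.7) after.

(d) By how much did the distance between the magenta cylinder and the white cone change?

+3.3

The distance was about 6.6 in the first image and 9.9 in the second, so they moved 3.3 units further apart.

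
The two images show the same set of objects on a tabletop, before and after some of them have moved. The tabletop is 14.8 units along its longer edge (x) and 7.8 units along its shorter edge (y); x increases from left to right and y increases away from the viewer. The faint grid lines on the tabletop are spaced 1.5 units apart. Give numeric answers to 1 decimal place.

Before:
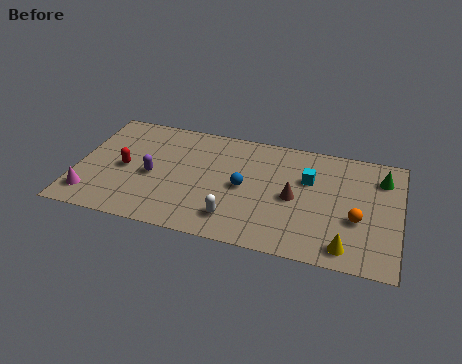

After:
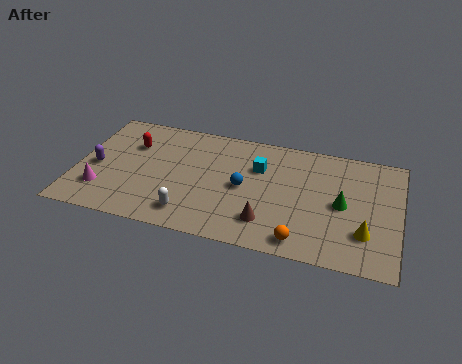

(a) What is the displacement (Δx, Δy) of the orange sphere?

(-2.4, -2.0)

The orange sphere started near (12.9, 3.0) and ended near (10.5, 1.0).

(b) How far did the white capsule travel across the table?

2.0

From (7.4, 1.6) to (5.4, 1.4), the white capsule covered √(2.0² + 0.2²) ≈ 2.0 units.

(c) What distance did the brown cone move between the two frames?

2.2

The brown cone moved from about (10.0, 3.7) to (8.9, 1.8), a distance of √(1.1² + 1.9²) ≈ 2.2.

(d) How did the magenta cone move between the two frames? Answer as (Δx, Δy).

(0.5, 0.5)

The magenta cone was at about (0.8, 1.5) and moved to about (1.3, 2.0).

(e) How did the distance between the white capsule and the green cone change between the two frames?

-0.6

They were about 7.8 units apart before and 7.2 after — 0.6 units closer together.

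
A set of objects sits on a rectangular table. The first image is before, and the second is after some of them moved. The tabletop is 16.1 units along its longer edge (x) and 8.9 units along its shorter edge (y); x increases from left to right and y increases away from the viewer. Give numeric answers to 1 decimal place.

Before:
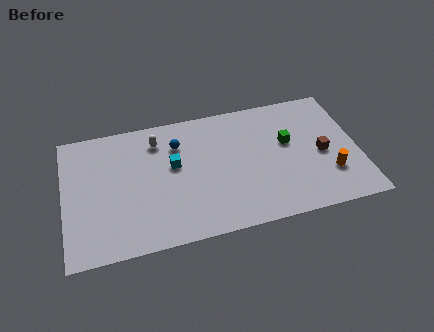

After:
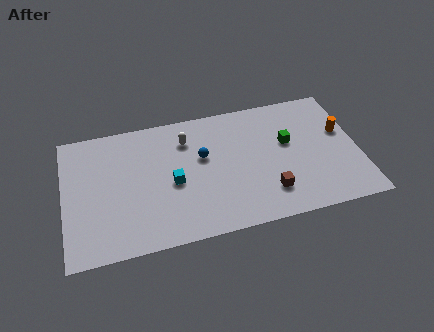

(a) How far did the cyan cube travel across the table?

1.2

The cyan cube was near (6.0, 5.2) before and (5.9, 4.0) after, so it travelled √(0.1² + 1.2²) ≈ 1.2 units.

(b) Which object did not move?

the green cube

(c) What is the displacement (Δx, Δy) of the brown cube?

(-3.1, -2.0)

From the two frames, the brown cube sits at roughly (14.1, 4.1) before and (11.0, 2.1) after.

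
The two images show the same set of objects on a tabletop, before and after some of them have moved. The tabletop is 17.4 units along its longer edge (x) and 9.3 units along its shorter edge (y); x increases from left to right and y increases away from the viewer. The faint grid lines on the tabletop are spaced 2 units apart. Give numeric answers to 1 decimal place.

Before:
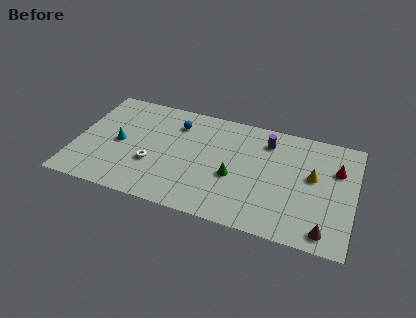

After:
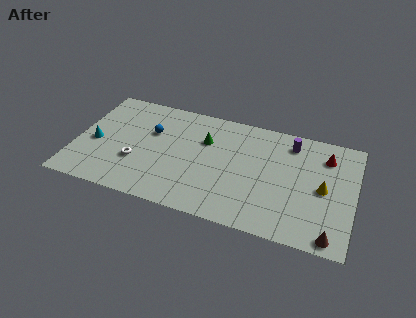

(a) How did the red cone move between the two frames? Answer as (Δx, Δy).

(-0.7, 0.9)

The red cone was at about (16.2, 6.3) and moved to about (15.5, 7.2).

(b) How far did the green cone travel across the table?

3.2

From (10.0, 3.8) to (8.0, 6.3), the green cone covered √(2.0² + 2.5²) ≈ 3.2 units.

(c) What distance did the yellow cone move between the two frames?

1.1

From (14.8, 5.3) to (15.5, 4.5), the yellow cone covered √(0.7² + 0.8²) ≈ 1.1 units.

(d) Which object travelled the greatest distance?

the green cone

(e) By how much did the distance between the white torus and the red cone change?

+0.6

They were about 11.7 units apart before and 12.3 after — 0.6 units further apart.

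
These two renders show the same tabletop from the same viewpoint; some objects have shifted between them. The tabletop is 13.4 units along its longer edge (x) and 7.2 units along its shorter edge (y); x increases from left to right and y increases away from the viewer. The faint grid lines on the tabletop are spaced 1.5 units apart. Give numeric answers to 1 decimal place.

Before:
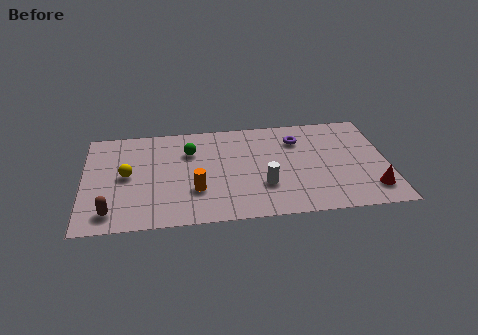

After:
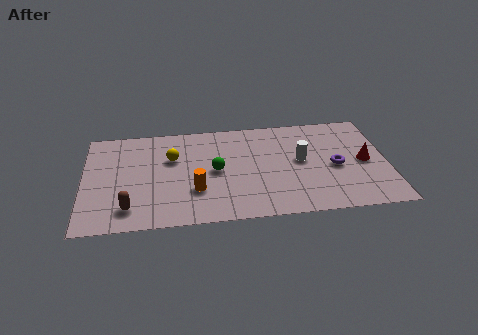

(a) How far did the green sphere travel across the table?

1.9

The green sphere was near (4.7, 5.1) before and (5.8, 3.6) after, so it travelled √(1.1² + 1.5²) ≈ 1.9 units.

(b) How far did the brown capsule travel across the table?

0.8

From (1.2, 1.2) to (2.0, 1.4), the brown capsule covered √(0.8² + 0.2²) ≈ 0.8 units.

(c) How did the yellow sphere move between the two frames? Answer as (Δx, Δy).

(2.0, 1.0)

The yellow sphere was at about (1.9, 3.7) and moved to about (3.9, 4.7).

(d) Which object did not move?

the orange cylinder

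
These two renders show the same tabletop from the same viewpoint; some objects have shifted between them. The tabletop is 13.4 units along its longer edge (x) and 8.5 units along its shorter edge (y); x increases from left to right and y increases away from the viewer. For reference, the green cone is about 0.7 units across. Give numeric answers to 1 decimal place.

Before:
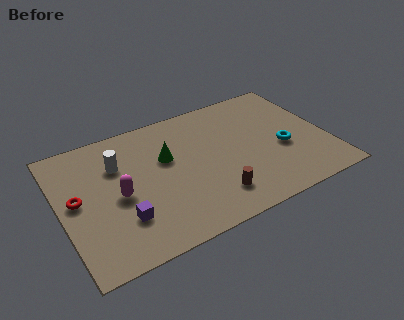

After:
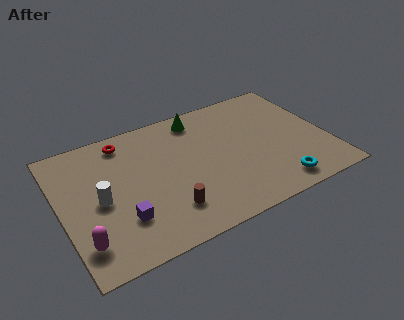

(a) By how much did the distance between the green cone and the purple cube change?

+2.8

The distance was about 3.9 in the first image and 6.7 in the second, so they moved 2.8 units further apart.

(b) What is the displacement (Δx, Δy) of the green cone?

(1.9, 2.0)

The green cone was at about (5.4, 5.3) and moved to about (7.3, 7.3).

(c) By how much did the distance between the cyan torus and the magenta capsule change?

+1.3

The distance was about 8.3 in the first image and 9.6 in the second, so they moved 1.3 units further apart.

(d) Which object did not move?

the purple cube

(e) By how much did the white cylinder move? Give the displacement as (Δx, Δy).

(-1.1, -1.9)

The white cylinder started near (3.0, 5.9) and ended near (1.9, 4.0).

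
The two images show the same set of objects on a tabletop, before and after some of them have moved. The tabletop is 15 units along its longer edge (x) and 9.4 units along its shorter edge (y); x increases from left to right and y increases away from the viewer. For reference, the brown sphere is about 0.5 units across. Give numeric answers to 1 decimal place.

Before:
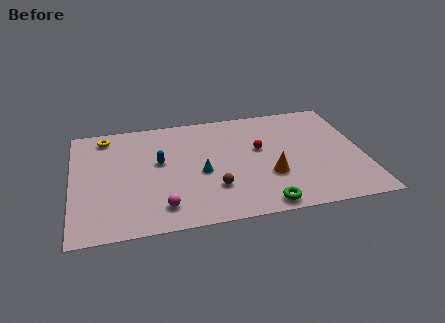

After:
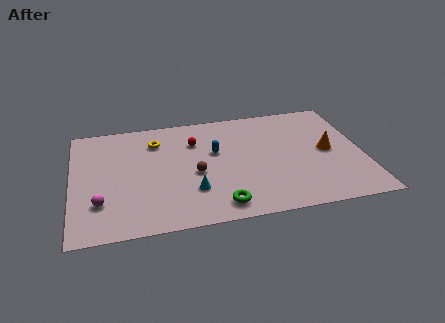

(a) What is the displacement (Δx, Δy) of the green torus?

(-2.2, 0.4)

From the two frames, the green torus sits at roughly (9.6, 0.9) before and (7.4, 1.3) after.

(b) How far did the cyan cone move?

1.5

The cyan cone moved from about (6.6, 4.1) to (6.1, 2.7), a distance of √(0.5² + 1.4²) ≈ 1.5.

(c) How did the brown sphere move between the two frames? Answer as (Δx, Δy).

(-0.9, 1.4)

The brown sphere was at about (7.2, 2.7) and moved to about (6.3, 4.1).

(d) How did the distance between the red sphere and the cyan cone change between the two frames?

+0.7

The distance was about 3.4 in the first image and 4.1 in the second, so they moved 0.7 units further apart.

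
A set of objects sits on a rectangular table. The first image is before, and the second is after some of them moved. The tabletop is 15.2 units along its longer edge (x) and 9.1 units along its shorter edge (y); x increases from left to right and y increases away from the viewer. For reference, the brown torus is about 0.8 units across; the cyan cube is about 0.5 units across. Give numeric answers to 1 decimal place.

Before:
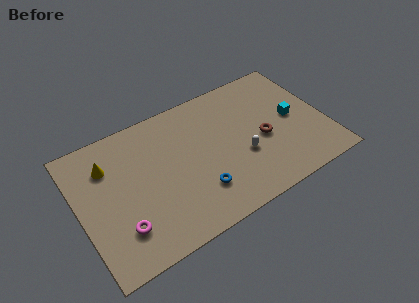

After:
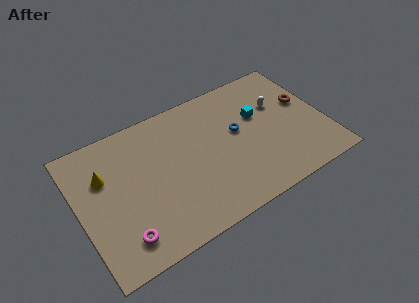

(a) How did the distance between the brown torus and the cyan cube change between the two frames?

+0.8

They were about 2.1 units apart before and 2.9 after — 0.8 units further apart.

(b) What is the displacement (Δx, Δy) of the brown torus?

(2.9, 1.4)

From the two frames, the brown torus sits at roughly (11.3, 4.0) before and (14.2, 5.4) after.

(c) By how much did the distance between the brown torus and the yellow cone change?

+2.8

They were about 9.7 units apart before and 12.5 after — 2.8 units further apart.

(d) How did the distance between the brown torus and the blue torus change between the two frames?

-0.3

The distance was about 4.6 in the first image and 4.3 in the second, so they moved 0.3 units closer together.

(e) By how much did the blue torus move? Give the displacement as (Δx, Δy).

(2.9, 2.8)

From the two frames, the blue torus sits at roughly (7.0, 2.4) before and (9.9, 5.2) after.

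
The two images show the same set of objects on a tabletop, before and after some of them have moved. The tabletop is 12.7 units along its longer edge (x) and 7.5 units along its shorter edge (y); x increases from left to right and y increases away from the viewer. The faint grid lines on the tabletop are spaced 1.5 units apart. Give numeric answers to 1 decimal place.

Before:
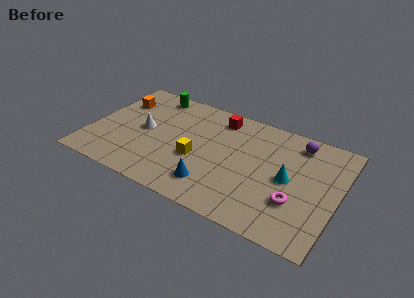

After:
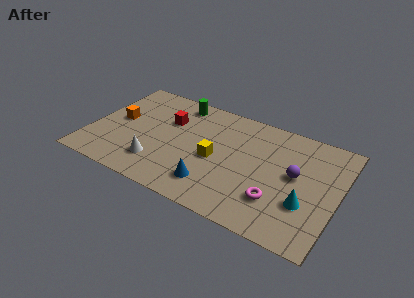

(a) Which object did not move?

the blue cone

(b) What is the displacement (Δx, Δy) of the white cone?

(1.0, -2.0)

The white cone started near (2.7, 3.8) and ended near (3.7, 1.8).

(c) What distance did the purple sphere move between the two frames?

2.2

From (10.4, 6.3) to (10.5, 4.1), the purple sphere covered √(0.1² + 2.2²) ≈ 2.2 units.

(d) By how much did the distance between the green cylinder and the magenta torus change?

-1.8

The distance was about 9.0 in the first image and 7.2 in the second, so they moved 1.8 units closer together.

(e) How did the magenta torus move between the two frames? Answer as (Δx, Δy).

(-0.9, -0.3)

From the two frames, the magenta torus sits at roughly (10.7, 2.4) before and (9.8, 2.1) after.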